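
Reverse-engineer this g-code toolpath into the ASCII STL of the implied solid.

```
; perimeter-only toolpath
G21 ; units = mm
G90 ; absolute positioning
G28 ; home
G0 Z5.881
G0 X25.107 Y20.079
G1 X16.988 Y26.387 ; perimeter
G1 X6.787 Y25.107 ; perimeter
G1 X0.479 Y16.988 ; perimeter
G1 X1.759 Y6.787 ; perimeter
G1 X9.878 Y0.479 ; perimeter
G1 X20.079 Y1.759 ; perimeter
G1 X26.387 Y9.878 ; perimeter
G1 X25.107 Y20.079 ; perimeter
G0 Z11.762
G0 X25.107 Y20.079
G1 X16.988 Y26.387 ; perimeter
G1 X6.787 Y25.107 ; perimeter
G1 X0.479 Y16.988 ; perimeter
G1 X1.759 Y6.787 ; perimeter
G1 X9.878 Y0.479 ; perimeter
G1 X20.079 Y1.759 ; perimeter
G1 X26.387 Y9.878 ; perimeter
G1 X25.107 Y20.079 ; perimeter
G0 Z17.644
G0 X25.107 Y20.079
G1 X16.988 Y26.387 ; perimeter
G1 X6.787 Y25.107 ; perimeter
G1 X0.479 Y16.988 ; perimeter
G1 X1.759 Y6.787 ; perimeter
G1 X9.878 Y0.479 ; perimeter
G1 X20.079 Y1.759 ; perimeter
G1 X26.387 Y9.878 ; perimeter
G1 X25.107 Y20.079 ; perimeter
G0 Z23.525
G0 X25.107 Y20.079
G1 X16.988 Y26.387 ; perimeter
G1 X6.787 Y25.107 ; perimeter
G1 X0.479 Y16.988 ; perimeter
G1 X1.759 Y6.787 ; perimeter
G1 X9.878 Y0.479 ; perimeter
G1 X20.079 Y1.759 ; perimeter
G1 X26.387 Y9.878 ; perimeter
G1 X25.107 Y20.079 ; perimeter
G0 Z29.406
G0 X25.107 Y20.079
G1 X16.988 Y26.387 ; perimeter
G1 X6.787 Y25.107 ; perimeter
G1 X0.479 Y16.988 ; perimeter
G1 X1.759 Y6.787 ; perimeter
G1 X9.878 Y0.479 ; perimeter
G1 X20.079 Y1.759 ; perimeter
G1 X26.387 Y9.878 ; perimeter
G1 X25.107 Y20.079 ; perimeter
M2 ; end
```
solid part
  facet normal 0.0000 0.0000 -1.0000
    outer loop
      vertex 6.787 25.107 0.000
      vertex 16.988 26.387 0.000
      vertex 25.107 20.079 0.000
    endloop
  endfacet
  facet normal 0.0000 0.0000 -1.0000
    outer loop
      vertex 0.479 16.988 0.000
      vertex 6.787 25.107 0.000
      vertex 25.107 20.079 0.000
    endloop
  endfacet
  facet normal 0.0000 0.0000 -1.0000
    outer loop
      vertex 1.759 6.787 0.000
      vertex 0.479 16.988 0.000
      vertex 25.107 20.079 0.000
    endloop
  endfacet
  facet normal 0.0000 0.0000 -1.0000
    outer loop
      vertex 9.878 0.479 0.000
      vertex 1.759 6.787 0.000
      vertex 25.107 20.079 0.000
    endloop
  endfacet
  facet normal 0.0000 0.0000 -1.0000
    outer loop
      vertex 20.079 1.759 0.000
      vertex 9.878 0.479 0.000
      vertex 25.107 20.079 0.000
    endloop
  endfacet
  facet normal 0.0000 0.0000 -1.0000
    outer loop
      vertex 26.387 9.878 0.000
      vertex 20.079 1.759 0.000
      vertex 25.107 20.079 0.000
    endloop
  endfacet
  facet normal 0.0000 0.0000 1.0000
    outer loop
      vertex 25.107 20.079 29.406
      vertex 16.988 26.387 29.406
      vertex 6.787 25.107 29.406
    endloop
  endfacet
  facet normal 0.0000 0.0000 1.0000
    outer loop
      vertex 25.107 20.079 29.406
      vertex 6.787 25.107 29.406
      vertex 0.479 16.988 29.406
    endloop
  endfacet
  facet normal 0.0000 0.0000 1.0000
    outer loop
      vertex 25.107 20.079 29.406
      vertex 0.479 16.988 29.406
      vertex 1.759 6.787 29.406
    endloop
  endfacet
  facet normal 0.0000 0.0000 1.0000
    outer loop
      vertex 25.107 20.079 29.406
      vertex 1.759 6.787 29.406
      vertex 9.878 0.479 29.406
    endloop
  endfacet
  facet normal 0.0000 0.0000 1.0000
    outer loop
      vertex 25.107 20.079 29.406
      vertex 9.878 0.479 29.406
      vertex 20.079 1.759 29.406
    endloop
  endfacet
  facet normal 0.0000 0.0000 1.0000
    outer loop
      vertex 25.107 20.079 29.406
      vertex 20.079 1.759 29.406
      vertex 26.387 9.878 29.406
    endloop
  endfacet
  facet normal 0.6135 0.7897 0.0000
    outer loop
      vertex 25.107 20.079 0.000
      vertex 16.988 26.387 0.000
      vertex 16.988 26.387 29.406
    endloop
  endfacet
  facet normal 0.6135 0.7897 0.0000
    outer loop
      vertex 25.107 20.079 0.000
      vertex 16.988 26.387 29.406
      vertex 25.107 20.079 29.406
    endloop
  endfacet
  facet normal -0.1245 0.9922 0.0000
    outer loop
      vertex 16.988 26.387 0.000
      vertex 6.787 25.107 0.000
      vertex 6.787 25.107 29.406
    endloop
  endfacet
  facet normal -0.1245 0.9922 0.0000
    outer loop
      vertex 16.988 26.387 0.000
      vertex 6.787 25.107 29.406
      vertex 16.988 26.387 29.406
    endloop
  endfacet
  facet normal -0.7897 0.6135 0.0000
    outer loop
      vertex 6.787 25.107 0.000
      vertex 0.479 16.988 0.000
      vertex 0.479 16.988 29.406
    endloop
  endfacet
  facet normal -0.7897 0.6135 0.0000
    outer loop
      vertex 6.787 25.107 0.000
      vertex 0.479 16.988 29.406
      vertex 6.787 25.107 29.406
    endloop
  endfacet
  facet normal -0.9922 -0.1245 0.0000
    outer loop
      vertex 0.479 16.988 0.000
      vertex 1.759 6.787 0.000
      vertex 1.759 6.787 29.406
    endloop
  endfacet
  facet normal -0.9922 -0.1245 0.0000
    outer loop
      vertex 0.479 16.988 0.000
      vertex 1.759 6.787 29.406
      vertex 0.479 16.988 29.406
    endloop
  endfacet
  facet normal -0.6135 -0.7897 0.0000
    outer loop
      vertex 1.759 6.787 0.000
      vertex 9.878 0.479 0.000
      vertex 9.878 0.479 29.406
    endloop
  endfacet
  facet normal -0.6135 -0.7897 0.0000
    outer loop
      vertex 1.759 6.787 0.000
      vertex 9.878 0.479 29.406
      vertex 1.759 6.787 29.406
    endloop
  endfacet
  facet normal 0.1245 -0.9922 0.0000
    outer loop
      vertex 9.878 0.479 0.000
      vertex 20.079 1.759 0.000
      vertex 20.079 1.759 29.406
    endloop
  endfacet
  facet normal 0.1245 -0.9922 0.0000
    outer loop
      vertex 9.878 0.479 0.000
      vertex 20.079 1.759 29.406
      vertex 9.878 0.479 29.406
    endloop
  endfacet
  facet normal 0.7897 -0.6135 0.0000
    outer loop
      vertex 20.079 1.759 0.000
      vertex 26.387 9.878 0.000
      vertex 26.387 9.878 29.406
    endloop
  endfacet
  facet normal 0.7897 -0.6135 0.0000
    outer loop
      vertex 20.079 1.759 0.000
      vertex 26.387 9.878 29.406
      vertex 20.079 1.759 29.406
    endloop
  endfacet
  facet normal 0.9922 0.1245 0.0000
    outer loop
      vertex 26.387 9.878 0.000
      vertex 25.107 20.079 0.000
      vertex 25.107 20.079 29.406
    endloop
  endfacet
  facet normal 0.9922 0.1245 0.0000
    outer loop
      vertex 26.387 9.878 0.000
      vertex 25.107 20.079 29.406
      vertex 26.387 9.878 29.406
    endloop
  endfacet
endsolid part

The G0 Z moves step by Δz≈5.881 mm. Every layer's G1 loop is the same polygon, so the solid is a straight extrusion of it from z=0 to z≈29.4. Closing with flat bottom and top caps and triangulating gives 28 facets — a regular 8-sided prism (a cylinder approximated with 8 flat sides), circumscribed radius ≈ 13.4 mm, height ≈ 29.4 mm.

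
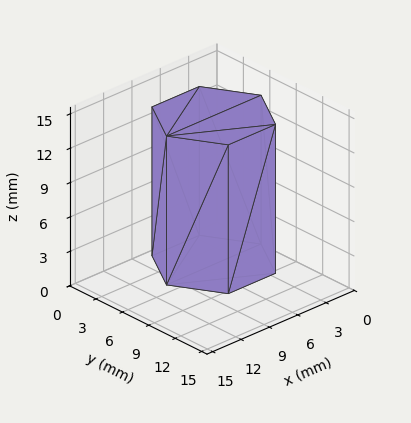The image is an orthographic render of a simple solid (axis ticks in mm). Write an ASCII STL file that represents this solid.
Reading the render: the shape is a regular 6-sided prism (a cylinder approximated with 6 flat sides), circumscribed radius ≈ 5 mm, height ≈ 13 mm (dimensions read to the nearest mm from the axis ticks). For the STL, each face is triangulated and given an outward normal.

solid part
  facet normal 0.0000 0.0000 -1.0000
    outer loop
      vertex 2.500 9.330 0.000
      vertex 7.500 9.330 0.000
      vertex 10.000 5.000 0.000
    endloop
  endfacet
  facet normal 0.0000 0.0000 -1.0000
    outer loop
      vertex 0.000 5.000 0.000
      vertex 2.500 9.330 0.000
      vertex 10.000 5.000 0.000
    endloop
  endfacet
  facet normal 0.0000 0.0000 -1.0000
    outer loop
      vertex 2.500 0.670 0.000
      vertex 0.000 5.000 0.000
      vertex 10.000 5.000 0.000
    endloop
  endfacet
  facet normal 0.0000 0.0000 -1.0000
    outer loop
      vertex 7.500 0.670 0.000
      vertex 2.500 0.670 0.000
      vertex 10.000 5.000 0.000
    endloop
  endfacet
  facet normal 0.0000 0.0000 1.0000
    outer loop
      vertex 10.000 5.000 13.000
      vertex 7.500 9.330 13.000
      vertex 2.500 9.330 13.000
    endloop
  endfacet
  facet normal 0.0000 0.0000 1.0000
    outer loop
      vertex 10.000 5.000 13.000
      vertex 2.500 9.330 13.000
      vertex 0.000 5.000 13.000
    endloop
  endfacet
  facet normal 0.0000 0.0000 1.0000
    outer loop
      vertex 10.000 5.000 13.000
      vertex 0.000 5.000 13.000
      vertex 2.500 0.670 13.000
    endloop
  endfacet
  facet normal 0.0000 0.0000 1.0000
    outer loop
      vertex 10.000 5.000 13.000
      vertex 2.500 0.670 13.000
      vertex 7.500 0.670 13.000
    endloop
  endfacet
  facet normal 0.8660 0.5000 0.0000
    outer loop
      vertex 10.000 5.000 0.000
      vertex 7.500 9.330 0.000
      vertex 7.500 9.330 13.000
    endloop
  endfacet
  facet normal 0.8660 0.5000 0.0000
    outer loop
      vertex 10.000 5.000 0.000
      vertex 7.500 9.330 13.000
      vertex 10.000 5.000 13.000
    endloop
  endfacet
  facet normal 0.0000 1.0000 0.0000
    outer loop
      vertex 7.500 9.330 0.000
      vertex 2.500 9.330 0.000
      vertex 2.500 9.330 13.000
    endloop
  endfacet
  facet normal 0.0000 1.0000 0.0000
    outer loop
      vertex 7.500 9.330 0.000
      vertex 2.500 9.330 13.000
      vertex 7.500 9.330 13.000
    endloop
  endfacet
  facet normal -0.8660 0.5000 0.0000
    outer loop
      vertex 2.500 9.330 0.000
      vertex 0.000 5.000 0.000
      vertex 0.000 5.000 13.000
    endloop
  endfacet
  facet normal -0.8660 0.5000 0.0000
    outer loop
      vertex 2.500 9.330 0.000
      vertex 0.000 5.000 13.000
      vertex 2.500 9.330 13.000
    endloop
  endfacet
  facet normal -0.8660 -0.5000 0.0000
    outer loop
      vertex 0.000 5.000 0.000
      vertex 2.500 0.670 0.000
      vertex 2.500 0.670 13.000
    endloop
  endfacet
  facet normal -0.8660 -0.5000 0.0000
    outer loop
      vertex 0.000 5.000 0.000
      vertex 2.500 0.670 13.000
      vertex 0.000 5.000 13.000
    endloop
  endfacet
  facet normal 0.0000 -1.0000 0.0000
    outer loop
      vertex 2.500 0.670 0.000
      vertex 7.500 0.670 0.000
      vertex 7.500 0.670 13.000
    endloop
  endfacet
  facet normal 0.0000 -1.0000 0.0000
    outer loop
      vertex 2.500 0.670 0.000
      vertex 7.500 0.670 13.000
      vertex 2.500 0.670 13.000
    endloop
  endfacet
  facet normal 0.8660 -0.5000 0.0000
    outer loop
      vertex 7.500 0.670 0.000
      vertex 10.000 5.000 0.000
      vertex 10.000 5.000 13.000
    endloop
  endfacet
  facet normal 0.8660 -0.5000 0.0000
    outer loop
      vertex 7.500 0.670 0.000
      vertex 10.000 5.000 13.000
      vertex 7.500 0.670 13.000
    endloop
  endfacet
endsolid part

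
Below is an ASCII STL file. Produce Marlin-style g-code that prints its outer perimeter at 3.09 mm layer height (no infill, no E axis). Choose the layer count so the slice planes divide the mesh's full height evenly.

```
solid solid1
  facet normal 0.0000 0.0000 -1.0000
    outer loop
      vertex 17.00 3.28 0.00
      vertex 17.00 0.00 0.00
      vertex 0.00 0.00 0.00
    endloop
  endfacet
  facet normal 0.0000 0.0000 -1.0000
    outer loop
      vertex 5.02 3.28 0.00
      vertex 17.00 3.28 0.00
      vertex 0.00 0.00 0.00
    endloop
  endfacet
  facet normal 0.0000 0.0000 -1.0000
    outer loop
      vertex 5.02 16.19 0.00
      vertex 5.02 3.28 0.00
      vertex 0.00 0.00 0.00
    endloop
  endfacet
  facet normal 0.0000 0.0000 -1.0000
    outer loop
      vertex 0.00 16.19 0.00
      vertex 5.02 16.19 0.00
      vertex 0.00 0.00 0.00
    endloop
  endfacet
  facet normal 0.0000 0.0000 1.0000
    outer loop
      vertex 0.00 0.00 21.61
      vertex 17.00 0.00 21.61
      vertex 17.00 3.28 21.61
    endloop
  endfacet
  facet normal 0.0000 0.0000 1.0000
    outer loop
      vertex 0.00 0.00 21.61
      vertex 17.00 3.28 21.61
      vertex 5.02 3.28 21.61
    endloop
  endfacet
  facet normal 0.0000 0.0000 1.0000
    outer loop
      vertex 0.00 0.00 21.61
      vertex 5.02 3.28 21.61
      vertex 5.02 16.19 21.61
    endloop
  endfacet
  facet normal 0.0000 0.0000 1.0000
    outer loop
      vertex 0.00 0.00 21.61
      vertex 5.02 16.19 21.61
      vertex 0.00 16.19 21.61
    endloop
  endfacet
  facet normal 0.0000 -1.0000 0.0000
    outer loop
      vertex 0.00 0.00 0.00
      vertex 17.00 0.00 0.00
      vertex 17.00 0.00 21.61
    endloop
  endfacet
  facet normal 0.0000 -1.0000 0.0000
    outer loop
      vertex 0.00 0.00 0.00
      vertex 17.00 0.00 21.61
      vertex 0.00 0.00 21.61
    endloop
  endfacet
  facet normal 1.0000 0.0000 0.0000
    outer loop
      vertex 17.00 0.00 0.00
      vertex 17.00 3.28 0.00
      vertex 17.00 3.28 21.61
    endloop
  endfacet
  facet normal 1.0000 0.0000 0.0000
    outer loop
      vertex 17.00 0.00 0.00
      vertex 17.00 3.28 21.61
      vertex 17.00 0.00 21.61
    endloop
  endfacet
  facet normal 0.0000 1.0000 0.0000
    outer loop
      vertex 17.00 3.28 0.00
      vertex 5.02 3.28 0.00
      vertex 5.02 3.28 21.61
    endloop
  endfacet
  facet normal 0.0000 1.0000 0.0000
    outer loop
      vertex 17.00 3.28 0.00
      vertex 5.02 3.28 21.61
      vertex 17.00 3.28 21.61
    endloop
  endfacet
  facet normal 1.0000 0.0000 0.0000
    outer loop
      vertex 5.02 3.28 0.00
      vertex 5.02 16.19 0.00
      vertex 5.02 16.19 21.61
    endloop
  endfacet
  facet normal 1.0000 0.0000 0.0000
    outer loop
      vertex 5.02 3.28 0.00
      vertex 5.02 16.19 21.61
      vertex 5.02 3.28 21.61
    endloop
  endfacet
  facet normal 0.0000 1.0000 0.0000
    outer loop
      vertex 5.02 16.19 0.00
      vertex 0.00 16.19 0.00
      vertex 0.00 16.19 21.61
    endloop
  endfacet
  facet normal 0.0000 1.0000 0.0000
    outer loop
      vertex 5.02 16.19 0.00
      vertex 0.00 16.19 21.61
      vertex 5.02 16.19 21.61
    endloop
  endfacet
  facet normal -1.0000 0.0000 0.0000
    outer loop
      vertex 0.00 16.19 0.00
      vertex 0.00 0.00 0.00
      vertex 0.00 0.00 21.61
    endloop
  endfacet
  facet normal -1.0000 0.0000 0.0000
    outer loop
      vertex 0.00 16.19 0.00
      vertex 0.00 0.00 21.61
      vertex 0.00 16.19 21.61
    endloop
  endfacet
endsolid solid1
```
; perimeter-only toolpath
G21 ; units = mm
G90 ; absolute positioning
G28 ; home
; layer 1
G0 Z3.09
G0 X0.00 Y0.00
G1 X17.00 Y0.00
G1 X17.00 Y3.28
G1 X5.02 Y3.28
G1 X5.02 Y16.19
G1 X0.00 Y16.19
G1 X0.00 Y0.00
; layer 2
G0 Z6.17
G0 X0.00 Y0.00
G1 X17.00 Y0.00
G1 X17.00 Y3.28
G1 X5.02 Y3.28
G1 X5.02 Y16.19
G1 X0.00 Y16.19
G1 X0.00 Y0.00
; layer 3
G0 Z9.26
G0 X0.00 Y0.00
G1 X17.00 Y0.00
G1 X17.00 Y3.28
G1 X5.02 Y3.28
G1 X5.02 Y16.19
G1 X0.00 Y16.19
G1 X0.00 Y0.00
; layer 4
G0 Z12.35
G0 X0.00 Y0.00
G1 X17.00 Y0.00
G1 X17.00 Y3.28
G1 X5.02 Y3.28
G1 X5.02 Y16.19
G1 X0.00 Y16.19
G1 X0.00 Y0.00
; layer 5
G0 Z15.44
G0 X0.00 Y0.00
G1 X17.00 Y0.00
G1 X17.00 Y3.28
G1 X5.02 Y3.28
G1 X5.02 Y16.19
G1 X0.00 Y16.19
G1 X0.00 Y0.00
; layer 6
G0 Z18.52
G0 X0.00 Y0.00
G1 X17.00 Y0.00
G1 X17.00 Y3.28
G1 X5.02 Y3.28
G1 X5.02 Y16.19
G1 X0.00 Y16.19
G1 X0.00 Y0.00
; layer 7
G0 Z21.61
G0 X0.00 Y0.00
G1 X17.00 Y0.00
G1 X17.00 Y3.28
G1 X5.02 Y3.28
G1 X5.02 Y16.19
G1 X0.00 Y16.19
G1 X0.00 Y0.00
M2 ; end

The solid is an L-shaped prism: outer 17 × 16.2 mm, arm thicknesses ≈ 3.28 mm (horizontal) and 5.02 mm (vertical), extruded 21.6 mm in z. Slicing at Δz = 3.09 mm — 7 equal slices spanning the solid's height, so layer i sits at z = i·h/7 — gives 7 non-empty perimeters. Each is a 6-segment closed polygon; G0 lifts to the layer z and rapids to the start vertex, then G1 traces the edges.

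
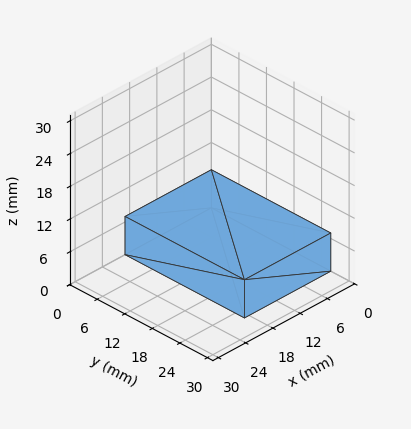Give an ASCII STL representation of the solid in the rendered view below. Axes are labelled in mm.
Reading the render: the shape is a rectangular box, roughly 19 × 26 mm footprint and 7 mm tall (dimensions read to the nearest mm from the axis ticks). For the STL, each face is triangulated and given an outward normal.

solid part
  facet normal 0.0000 0.0000 -1.0000
    outer loop
      vertex 19.00 26.00 0.00
      vertex 19.00 0.00 0.00
      vertex 0.00 0.00 0.00
    endloop
  endfacet
  facet normal 0.0000 0.0000 -1.0000
    outer loop
      vertex 0.00 26.00 0.00
      vertex 19.00 26.00 0.00
      vertex 0.00 0.00 0.00
    endloop
  endfacet
  facet normal 0.0000 0.0000 1.0000
    outer loop
      vertex 0.00 0.00 7.00
      vertex 19.00 0.00 7.00
      vertex 19.00 26.00 7.00
    endloop
  endfacet
  facet normal 0.0000 0.0000 1.0000
    outer loop
      vertex 0.00 0.00 7.00
      vertex 19.00 26.00 7.00
      vertex 0.00 26.00 7.00
    endloop
  endfacet
  facet normal 0.0000 -1.0000 0.0000
    outer loop
      vertex 0.00 0.00 0.00
      vertex 19.00 0.00 0.00
      vertex 19.00 0.00 7.00
    endloop
  endfacet
  facet normal 0.0000 -1.0000 0.0000
    outer loop
      vertex 0.00 0.00 0.00
      vertex 19.00 0.00 7.00
      vertex 0.00 0.00 7.00
    endloop
  endfacet
  facet normal 0.0000 1.0000 0.0000
    outer loop
      vertex 19.00 26.00 7.00
      vertex 19.00 26.00 0.00
      vertex 0.00 26.00 0.00
    endloop
  endfacet
  facet normal 0.0000 1.0000 0.0000
    outer loop
      vertex 0.00 26.00 7.00
      vertex 19.00 26.00 7.00
      vertex 0.00 26.00 0.00
    endloop
  endfacet
  facet normal -1.0000 0.0000 0.0000
    outer loop
      vertex 0.00 26.00 7.00
      vertex 0.00 26.00 0.00
      vertex 0.00 0.00 0.00
    endloop
  endfacet
  facet normal -1.0000 0.0000 0.0000
    outer loop
      vertex 0.00 0.00 7.00
      vertex 0.00 26.00 7.00
      vertex 0.00 0.00 0.00
    endloop
  endfacet
  facet normal 1.0000 0.0000 0.0000
    outer loop
      vertex 19.00 0.00 0.00
      vertex 19.00 26.00 0.00
      vertex 19.00 26.00 7.00
    endloop
  endfacet
  facet normal 1.0000 0.0000 0.0000
    outer loop
      vertex 19.00 0.00 0.00
      vertex 19.00 26.00 7.00
      vertex 19.00 0.00 7.00
    endloop
  endfacet
endsolid part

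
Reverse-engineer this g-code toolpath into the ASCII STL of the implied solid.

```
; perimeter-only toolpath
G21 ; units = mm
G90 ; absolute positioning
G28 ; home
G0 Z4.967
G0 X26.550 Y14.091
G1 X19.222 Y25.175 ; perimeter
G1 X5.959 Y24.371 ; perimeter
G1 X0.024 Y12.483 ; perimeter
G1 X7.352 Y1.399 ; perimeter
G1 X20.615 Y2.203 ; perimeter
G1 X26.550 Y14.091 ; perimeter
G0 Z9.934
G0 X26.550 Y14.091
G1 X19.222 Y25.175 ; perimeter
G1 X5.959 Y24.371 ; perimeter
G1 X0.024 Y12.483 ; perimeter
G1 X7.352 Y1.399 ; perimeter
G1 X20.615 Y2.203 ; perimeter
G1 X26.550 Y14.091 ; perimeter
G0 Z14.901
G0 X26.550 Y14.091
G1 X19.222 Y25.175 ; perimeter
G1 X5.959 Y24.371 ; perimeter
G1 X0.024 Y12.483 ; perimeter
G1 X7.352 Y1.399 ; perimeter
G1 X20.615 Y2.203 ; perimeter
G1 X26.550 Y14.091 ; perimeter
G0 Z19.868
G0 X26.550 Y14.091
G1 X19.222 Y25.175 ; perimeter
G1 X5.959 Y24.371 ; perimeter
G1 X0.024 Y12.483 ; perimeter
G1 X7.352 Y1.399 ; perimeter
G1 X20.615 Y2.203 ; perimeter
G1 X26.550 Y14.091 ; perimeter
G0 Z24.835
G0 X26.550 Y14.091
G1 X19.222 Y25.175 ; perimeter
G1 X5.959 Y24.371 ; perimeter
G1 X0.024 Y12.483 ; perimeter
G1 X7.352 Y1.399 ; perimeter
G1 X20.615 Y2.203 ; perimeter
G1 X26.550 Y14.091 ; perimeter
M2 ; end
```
solid part
  facet normal 0.0000 0.0000 -1.0000
    outer loop
      vertex 5.959 24.371 0.000
      vertex 19.222 25.175 0.000
      vertex 26.550 14.091 0.000
    endloop
  endfacet
  facet normal 0.0000 0.0000 -1.0000
    outer loop
      vertex 0.024 12.483 0.000
      vertex 5.959 24.371 0.000
      vertex 26.550 14.091 0.000
    endloop
  endfacet
  facet normal 0.0000 0.0000 -1.0000
    outer loop
      vertex 7.352 1.399 0.000
      vertex 0.024 12.483 0.000
      vertex 26.550 14.091 0.000
    endloop
  endfacet
  facet normal 0.0000 0.0000 -1.0000
    outer loop
      vertex 20.615 2.203 0.000
      vertex 7.352 1.399 0.000
      vertex 26.550 14.091 0.000
    endloop
  endfacet
  facet normal 0.0000 0.0000 1.0000
    outer loop
      vertex 26.550 14.091 24.835
      vertex 19.222 25.175 24.835
      vertex 5.959 24.371 24.835
    endloop
  endfacet
  facet normal 0.0000 0.0000 1.0000
    outer loop
      vertex 26.550 14.091 24.835
      vertex 5.959 24.371 24.835
      vertex 0.024 12.483 24.835
    endloop
  endfacet
  facet normal 0.0000 0.0000 1.0000
    outer loop
      vertex 26.550 14.091 24.835
      vertex 0.024 12.483 24.835
      vertex 7.352 1.399 24.835
    endloop
  endfacet
  facet normal 0.0000 0.0000 1.0000
    outer loop
      vertex 26.550 14.091 24.835
      vertex 7.352 1.399 24.835
      vertex 20.615 2.203 24.835
    endloop
  endfacet
  facet normal 0.8342 0.5515 0.0000
    outer loop
      vertex 26.550 14.091 0.000
      vertex 19.222 25.175 0.000
      vertex 19.222 25.175 24.835
    endloop
  endfacet
  facet normal 0.8342 0.5515 0.0000
    outer loop
      vertex 26.550 14.091 0.000
      vertex 19.222 25.175 24.835
      vertex 26.550 14.091 24.835
    endloop
  endfacet
  facet normal -0.0605 0.9982 0.0000
    outer loop
      vertex 19.222 25.175 0.000
      vertex 5.959 24.371 0.000
      vertex 5.959 24.371 24.835
    endloop
  endfacet
  facet normal -0.0605 0.9982 0.0000
    outer loop
      vertex 19.222 25.175 0.000
      vertex 5.959 24.371 24.835
      vertex 19.222 25.175 24.835
    endloop
  endfacet
  facet normal -0.8947 0.4467 0.0000
    outer loop
      vertex 5.959 24.371 0.000
      vertex 0.024 12.483 0.000
      vertex 0.024 12.483 24.835
    endloop
  endfacet
  facet normal -0.8947 0.4467 0.0000
    outer loop
      vertex 5.959 24.371 0.000
      vertex 0.024 12.483 24.835
      vertex 5.959 24.371 24.835
    endloop
  endfacet
  facet normal -0.8342 -0.5515 0.0000
    outer loop
      vertex 0.024 12.483 0.000
      vertex 7.352 1.399 0.000
      vertex 7.352 1.399 24.835
    endloop
  endfacet
  facet normal -0.8342 -0.5515 0.0000
    outer loop
      vertex 0.024 12.483 0.000
      vertex 7.352 1.399 24.835
      vertex 0.024 12.483 24.835
    endloop
  endfacet
  facet normal 0.0605 -0.9982 0.0000
    outer loop
      vertex 7.352 1.399 0.000
      vertex 20.615 2.203 0.000
      vertex 20.615 2.203 24.835
    endloop
  endfacet
  facet normal 0.0605 -0.9982 0.0000
    outer loop
      vertex 7.352 1.399 0.000
      vertex 20.615 2.203 24.835
      vertex 7.352 1.399 24.835
    endloop
  endfacet
  facet normal 0.8947 -0.4467 0.0000
    outer loop
      vertex 20.615 2.203 0.000
      vertex 26.550 14.091 0.000
      vertex 26.550 14.091 24.835
    endloop
  endfacet
  facet normal 0.8947 -0.4467 0.0000
    outer loop
      vertex 20.615 2.203 0.000
      vertex 26.550 14.091 24.835
      vertex 20.615 2.203 24.835
    endloop
  endfacet
endsolid part

The G0 Z moves step by Δz≈4.967 mm. Every layer's G1 loop is the same polygon, so the solid is a straight extrusion of it from z=0 to z≈24.8. Closing with flat bottom and top caps and triangulating gives 20 facets — a regular 6-sided prism (a cylinder approximated with 6 flat sides), circumscribed radius ≈ 13.3 mm, height ≈ 24.8 mm.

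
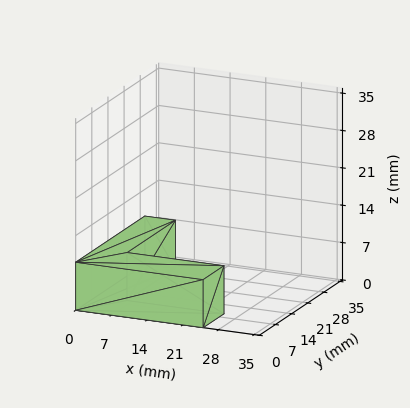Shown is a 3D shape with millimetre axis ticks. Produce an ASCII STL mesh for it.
Reading the render: the shape is an L-shaped prism: outer 25 × 30 mm, arm thicknesses ≈ 9 mm (horizontal) and 6 mm (vertical), extruded 9 mm in z (dimensions read to the nearest mm from the axis ticks). For the STL, each face is triangulated and given an outward normal.

solid part
  facet normal 0.0000 0.0000 -1.0000
    outer loop
      vertex 25.000 9.000 0.000
      vertex 25.000 0.000 0.000
      vertex 0.000 0.000 0.000
    endloop
  endfacet
  facet normal 0.0000 0.0000 -1.0000
    outer loop
      vertex 6.000 9.000 0.000
      vertex 25.000 9.000 0.000
      vertex 0.000 0.000 0.000
    endloop
  endfacet
  facet normal 0.0000 0.0000 -1.0000
    outer loop
      vertex 6.000 30.000 0.000
      vertex 6.000 9.000 0.000
      vertex 0.000 0.000 0.000
    endloop
  endfacet
  facet normal 0.0000 0.0000 -1.0000
    outer loop
      vertex 0.000 30.000 0.000
      vertex 6.000 30.000 0.000
      vertex 0.000 0.000 0.000
    endloop
  endfacet
  facet normal 0.0000 0.0000 1.0000
    outer loop
      vertex 0.000 0.000 9.000
      vertex 25.000 0.000 9.000
      vertex 25.000 9.000 9.000
    endloop
  endfacet
  facet normal 0.0000 0.0000 1.0000
    outer loop
      vertex 0.000 0.000 9.000
      vertex 25.000 9.000 9.000
      vertex 6.000 9.000 9.000
    endloop
  endfacet
  facet normal 0.0000 0.0000 1.0000
    outer loop
      vertex 0.000 0.000 9.000
      vertex 6.000 9.000 9.000
      vertex 6.000 30.000 9.000
    endloop
  endfacet
  facet normal 0.0000 0.0000 1.0000
    outer loop
      vertex 0.000 0.000 9.000
      vertex 6.000 30.000 9.000
      vertex 0.000 30.000 9.000
    endloop
  endfacet
  facet normal 0.0000 -1.0000 0.0000
    outer loop
      vertex 0.000 0.000 0.000
      vertex 25.000 0.000 0.000
      vertex 25.000 0.000 9.000
    endloop
  endfacet
  facet normal 0.0000 -1.0000 0.0000
    outer loop
      vertex 0.000 0.000 0.000
      vertex 25.000 0.000 9.000
      vertex 0.000 0.000 9.000
    endloop
  endfacet
  facet normal 1.0000 0.0000 0.0000
    outer loop
      vertex 25.000 0.000 0.000
      vertex 25.000 9.000 0.000
      vertex 25.000 9.000 9.000
    endloop
  endfacet
  facet normal 1.0000 0.0000 0.0000
    outer loop
      vertex 25.000 0.000 0.000
      vertex 25.000 9.000 9.000
      vertex 25.000 0.000 9.000
    endloop
  endfacet
  facet normal 0.0000 1.0000 0.0000
    outer loop
      vertex 25.000 9.000 0.000
      vertex 6.000 9.000 0.000
      vertex 6.000 9.000 9.000
    endloop
  endfacet
  facet normal 0.0000 1.0000 0.0000
    outer loop
      vertex 25.000 9.000 0.000
      vertex 6.000 9.000 9.000
      vertex 25.000 9.000 9.000
    endloop
  endfacet
  facet normal 1.0000 0.0000 0.0000
    outer loop
      vertex 6.000 9.000 0.000
      vertex 6.000 30.000 0.000
      vertex 6.000 30.000 9.000
    endloop
  endfacet
  facet normal 1.0000 0.0000 0.0000
    outer loop
      vertex 6.000 9.000 0.000
      vertex 6.000 30.000 9.000
      vertex 6.000 9.000 9.000
    endloop
  endfacet
  facet normal 0.0000 1.0000 0.0000
    outer loop
      vertex 6.000 30.000 0.000
      vertex 0.000 30.000 0.000
      vertex 0.000 30.000 9.000
    endloop
  endfacet
  facet normal 0.0000 1.0000 0.0000
    outer loop
      vertex 6.000 30.000 0.000
      vertex 0.000 30.000 9.000
      vertex 6.000 30.000 9.000
    endloop
  endfacet
  facet normal -1.0000 0.0000 0.0000
    outer loop
      vertex 0.000 30.000 0.000
      vertex 0.000 0.000 0.000
      vertex 0.000 0.000 9.000
    endloop
  endfacet
  facet normal -1.0000 0.0000 0.0000
    outer loop
      vertex 0.000 30.000 0.000
      vertex 0.000 0.000 9.000
      vertex 0.000 30.000 9.000
    endloop
  endfacet
endsolid part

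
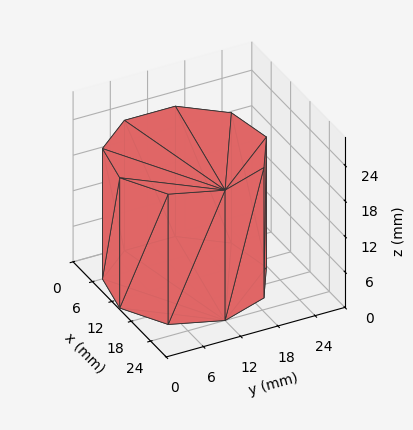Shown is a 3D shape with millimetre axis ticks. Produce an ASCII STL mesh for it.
Reading the render: the shape is a regular 9-sided prism (a cylinder approximated with 9 flat sides), circumscribed radius ≈ 12 mm, height ≈ 22 mm (dimensions read to the nearest mm from the axis ticks). For the STL, each face is triangulated and given an outward normal.

solid part
  facet normal 0.0000 0.0000 -1.0000
    outer loop
      vertex 14.084 23.818 0.000
      vertex 21.193 19.713 0.000
      vertex 24.000 12.000 0.000
    endloop
  endfacet
  facet normal 0.0000 0.0000 -1.0000
    outer loop
      vertex 6.000 22.392 0.000
      vertex 14.084 23.818 0.000
      vertex 24.000 12.000 0.000
    endloop
  endfacet
  facet normal 0.0000 0.0000 -1.0000
    outer loop
      vertex 0.724 16.104 0.000
      vertex 6.000 22.392 0.000
      vertex 24.000 12.000 0.000
    endloop
  endfacet
  facet normal 0.0000 0.0000 -1.0000
    outer loop
      vertex 0.724 7.896 0.000
      vertex 0.724 16.104 0.000
      vertex 24.000 12.000 0.000
    endloop
  endfacet
  facet normal 0.0000 0.0000 -1.0000
    outer loop
      vertex 6.000 1.608 0.000
      vertex 0.724 7.896 0.000
      vertex 24.000 12.000 0.000
    endloop
  endfacet
  facet normal 0.0000 0.0000 -1.0000
    outer loop
      vertex 14.084 0.182 0.000
      vertex 6.000 1.608 0.000
      vertex 24.000 12.000 0.000
    endloop
  endfacet
  facet normal 0.0000 0.0000 -1.0000
    outer loop
      vertex 21.193 4.287 0.000
      vertex 14.084 0.182 0.000
      vertex 24.000 12.000 0.000
    endloop
  endfacet
  facet normal 0.0000 0.0000 1.0000
    outer loop
      vertex 24.000 12.000 22.000
      vertex 21.193 19.713 22.000
      vertex 14.084 23.818 22.000
    endloop
  endfacet
  facet normal 0.0000 0.0000 1.0000
    outer loop
      vertex 24.000 12.000 22.000
      vertex 14.084 23.818 22.000
      vertex 6.000 22.392 22.000
    endloop
  endfacet
  facet normal 0.0000 0.0000 1.0000
    outer loop
      vertex 24.000 12.000 22.000
      vertex 6.000 22.392 22.000
      vertex 0.724 16.104 22.000
    endloop
  endfacet
  facet normal 0.0000 0.0000 1.0000
    outer loop
      vertex 24.000 12.000 22.000
      vertex 0.724 16.104 22.000
      vertex 0.724 7.896 22.000
    endloop
  endfacet
  facet normal 0.0000 0.0000 1.0000
    outer loop
      vertex 24.000 12.000 22.000
      vertex 0.724 7.896 22.000
      vertex 6.000 1.608 22.000
    endloop
  endfacet
  facet normal 0.0000 0.0000 1.0000
    outer loop
      vertex 24.000 12.000 22.000
      vertex 6.000 1.608 22.000
      vertex 14.084 0.182 22.000
    endloop
  endfacet
  facet normal 0.0000 0.0000 1.0000
    outer loop
      vertex 24.000 12.000 22.000
      vertex 14.084 0.182 22.000
      vertex 21.193 4.287 22.000
    endloop
  endfacet
  facet normal 0.9397 0.3420 0.0000
    outer loop
      vertex 24.000 12.000 0.000
      vertex 21.193 19.713 0.000
      vertex 21.193 19.713 22.000
    endloop
  endfacet
  facet normal 0.9397 0.3420 0.0000
    outer loop
      vertex 24.000 12.000 0.000
      vertex 21.193 19.713 22.000
      vertex 24.000 12.000 22.000
    endloop
  endfacet
  facet normal 0.5001 0.8660 0.0000
    outer loop
      vertex 21.193 19.713 0.000
      vertex 14.084 23.818 0.000
      vertex 14.084 23.818 22.000
    endloop
  endfacet
  facet normal 0.5001 0.8660 0.0000
    outer loop
      vertex 21.193 19.713 0.000
      vertex 14.084 23.818 22.000
      vertex 21.193 19.713 22.000
    endloop
  endfacet
  facet normal -0.1737 0.9848 0.0000
    outer loop
      vertex 14.084 23.818 0.000
      vertex 6.000 22.392 0.000
      vertex 6.000 22.392 22.000
    endloop
  endfacet
  facet normal -0.1737 0.9848 0.0000
    outer loop
      vertex 14.084 23.818 0.000
      vertex 6.000 22.392 22.000
      vertex 14.084 23.818 22.000
    endloop
  endfacet
  facet normal -0.7661 0.6428 0.0000
    outer loop
      vertex 6.000 22.392 0.000
      vertex 0.724 16.104 0.000
      vertex 0.724 16.104 22.000
    endloop
  endfacet
  facet normal -0.7661 0.6428 0.0000
    outer loop
      vertex 6.000 22.392 0.000
      vertex 0.724 16.104 22.000
      vertex 6.000 22.392 22.000
    endloop
  endfacet
  facet normal -1.0000 0.0000 0.0000
    outer loop
      vertex 0.724 16.104 0.000
      vertex 0.724 7.896 0.000
      vertex 0.724 7.896 22.000
    endloop
  endfacet
  facet normal -1.0000 0.0000 0.0000
    outer loop
      vertex 0.724 16.104 0.000
      vertex 0.724 7.896 22.000
      vertex 0.724 16.104 22.000
    endloop
  endfacet
  facet normal -0.7661 -0.6428 0.0000
    outer loop
      vertex 0.724 7.896 0.000
      vertex 6.000 1.608 0.000
      vertex 6.000 1.608 22.000
    endloop
  endfacet
  facet normal -0.7661 -0.6428 0.0000
    outer loop
      vertex 0.724 7.896 0.000
      vertex 6.000 1.608 22.000
      vertex 0.724 7.896 22.000
    endloop
  endfacet
  facet normal -0.1737 -0.9848 0.0000
    outer loop
      vertex 6.000 1.608 0.000
      vertex 14.084 0.182 0.000
      vertex 14.084 0.182 22.000
    endloop
  endfacet
  facet normal -0.1737 -0.9848 0.0000
    outer loop
      vertex 6.000 1.608 0.000
      vertex 14.084 0.182 22.000
      vertex 6.000 1.608 22.000
    endloop
  endfacet
  facet normal 0.5001 -0.8660 0.0000
    outer loop
      vertex 14.084 0.182 0.000
      vertex 21.193 4.287 0.000
      vertex 21.193 4.287 22.000
    endloop
  endfacet
  facet normal 0.5001 -0.8660 0.0000
    outer loop
      vertex 14.084 0.182 0.000
      vertex 21.193 4.287 22.000
      vertex 14.084 0.182 22.000
    endloop
  endfacet
  facet normal 0.9397 -0.3420 0.0000
    outer loop
      vertex 21.193 4.287 0.000
      vertex 24.000 12.000 0.000
      vertex 24.000 12.000 22.000
    endloop
  endfacet
  facet normal 0.9397 -0.3420 0.0000
    outer loop
      vertex 21.193 4.287 0.000
      vertex 24.000 12.000 22.000
      vertex 21.193 4.287 22.000
    endloop
  endfacet
endsolid part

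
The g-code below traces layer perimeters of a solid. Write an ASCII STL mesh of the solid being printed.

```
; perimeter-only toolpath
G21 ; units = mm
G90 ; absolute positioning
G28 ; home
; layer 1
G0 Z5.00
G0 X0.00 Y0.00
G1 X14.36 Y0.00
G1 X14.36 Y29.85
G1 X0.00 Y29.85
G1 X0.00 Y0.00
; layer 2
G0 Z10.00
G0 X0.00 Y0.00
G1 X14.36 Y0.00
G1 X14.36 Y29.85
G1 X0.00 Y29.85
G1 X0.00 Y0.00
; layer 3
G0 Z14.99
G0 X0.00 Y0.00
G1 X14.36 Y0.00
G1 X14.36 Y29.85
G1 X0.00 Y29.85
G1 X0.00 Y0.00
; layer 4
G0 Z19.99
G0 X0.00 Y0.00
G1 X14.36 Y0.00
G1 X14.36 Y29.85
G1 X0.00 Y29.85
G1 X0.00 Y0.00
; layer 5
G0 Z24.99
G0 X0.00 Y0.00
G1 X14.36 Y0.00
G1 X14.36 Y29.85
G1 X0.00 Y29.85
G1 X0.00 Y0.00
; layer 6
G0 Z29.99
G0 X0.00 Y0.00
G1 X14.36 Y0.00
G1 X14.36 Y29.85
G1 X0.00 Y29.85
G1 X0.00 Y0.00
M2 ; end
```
solid part
  facet normal 0.0000 0.0000 -1.0000
    outer loop
      vertex 14.36 29.85 0.00
      vertex 14.36 0.00 0.00
      vertex 0.00 0.00 0.00
    endloop
  endfacet
  facet normal 0.0000 0.0000 -1.0000
    outer loop
      vertex 0.00 29.85 0.00
      vertex 14.36 29.85 0.00
      vertex 0.00 0.00 0.00
    endloop
  endfacet
  facet normal 0.0000 0.0000 1.0000
    outer loop
      vertex 0.00 0.00 29.99
      vertex 14.36 0.00 29.99
      vertex 14.36 29.85 29.99
    endloop
  endfacet
  facet normal 0.0000 0.0000 1.0000
    outer loop
      vertex 0.00 0.00 29.99
      vertex 14.36 29.85 29.99
      vertex 0.00 29.85 29.99
    endloop
  endfacet
  facet normal 0.0000 -1.0000 0.0000
    outer loop
      vertex 0.00 0.00 0.00
      vertex 14.36 0.00 0.00
      vertex 14.36 0.00 29.99
    endloop
  endfacet
  facet normal 0.0000 -1.0000 0.0000
    outer loop
      vertex 0.00 0.00 0.00
      vertex 14.36 0.00 29.99
      vertex 0.00 0.00 29.99
    endloop
  endfacet
  facet normal 0.0000 1.0000 0.0000
    outer loop
      vertex 14.36 29.85 29.99
      vertex 14.36 29.85 0.00
      vertex 0.00 29.85 0.00
    endloop
  endfacet
  facet normal 0.0000 1.0000 0.0000
    outer loop
      vertex 0.00 29.85 29.99
      vertex 14.36 29.85 29.99
      vertex 0.00 29.85 0.00
    endloop
  endfacet
  facet normal -1.0000 0.0000 0.0000
    outer loop
      vertex 0.00 29.85 29.99
      vertex 0.00 29.85 0.00
      vertex 0.00 0.00 0.00
    endloop
  endfacet
  facet normal -1.0000 0.0000 0.0000
    outer loop
      vertex 0.00 0.00 29.99
      vertex 0.00 29.85 29.99
      vertex 0.00 0.00 0.00
    endloop
  endfacet
  facet normal 1.0000 0.0000 0.0000
    outer loop
      vertex 14.36 0.00 0.00
      vertex 14.36 29.85 0.00
      vertex 14.36 29.85 29.99
    endloop
  endfacet
  facet normal 1.0000 0.0000 0.0000
    outer loop
      vertex 14.36 0.00 0.00
      vertex 14.36 29.85 29.99
      vertex 14.36 0.00 29.99
    endloop
  endfacet
endsolid part

The G0 Z moves step by Δz≈5.00 mm. Every layer's G1 loop is the same polygon, so the solid is a straight extrusion of it from z=0 to z≈30. Closing with flat bottom and top caps and triangulating gives 12 facets — a rectangular box, roughly 14.4 × 29.9 mm footprint and 30 mm tall.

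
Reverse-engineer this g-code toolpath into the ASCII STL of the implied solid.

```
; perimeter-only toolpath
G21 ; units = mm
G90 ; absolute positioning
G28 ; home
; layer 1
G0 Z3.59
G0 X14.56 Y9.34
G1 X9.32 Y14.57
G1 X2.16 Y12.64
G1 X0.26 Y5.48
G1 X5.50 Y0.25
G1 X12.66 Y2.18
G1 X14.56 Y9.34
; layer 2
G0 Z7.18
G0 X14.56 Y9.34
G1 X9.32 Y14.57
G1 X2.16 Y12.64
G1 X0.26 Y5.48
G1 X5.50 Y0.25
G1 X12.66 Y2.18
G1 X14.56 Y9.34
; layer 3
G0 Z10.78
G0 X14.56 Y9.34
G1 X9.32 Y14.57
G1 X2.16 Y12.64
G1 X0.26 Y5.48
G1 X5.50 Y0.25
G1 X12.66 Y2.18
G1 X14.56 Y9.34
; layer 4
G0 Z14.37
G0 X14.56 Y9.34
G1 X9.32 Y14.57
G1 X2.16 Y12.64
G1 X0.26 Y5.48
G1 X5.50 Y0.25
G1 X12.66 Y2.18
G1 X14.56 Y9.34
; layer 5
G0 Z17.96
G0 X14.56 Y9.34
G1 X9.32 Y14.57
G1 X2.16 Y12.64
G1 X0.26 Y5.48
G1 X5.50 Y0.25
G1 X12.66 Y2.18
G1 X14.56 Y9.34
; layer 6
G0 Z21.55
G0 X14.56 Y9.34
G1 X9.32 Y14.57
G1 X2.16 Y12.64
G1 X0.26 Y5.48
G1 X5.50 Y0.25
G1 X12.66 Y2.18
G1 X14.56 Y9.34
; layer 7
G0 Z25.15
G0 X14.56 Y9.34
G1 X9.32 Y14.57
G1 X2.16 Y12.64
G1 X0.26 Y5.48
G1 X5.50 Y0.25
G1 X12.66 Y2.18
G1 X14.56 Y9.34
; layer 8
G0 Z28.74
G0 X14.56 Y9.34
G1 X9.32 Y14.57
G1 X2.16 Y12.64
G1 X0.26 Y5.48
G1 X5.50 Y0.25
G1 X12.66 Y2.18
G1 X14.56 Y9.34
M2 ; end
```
solid part
  facet normal 0.0000 0.0000 -1.0000
    outer loop
      vertex 2.16 12.64 0.00
      vertex 9.32 14.57 0.00
      vertex 14.56 9.34 0.00
    endloop
  endfacet
  facet normal 0.0000 0.0000 -1.0000
    outer loop
      vertex 0.26 5.48 0.00
      vertex 2.16 12.64 0.00
      vertex 14.56 9.34 0.00
    endloop
  endfacet
  facet normal 0.0000 0.0000 -1.0000
    outer loop
      vertex 5.50 0.25 0.00
      vertex 0.26 5.48 0.00
      vertex 14.56 9.34 0.00
    endloop
  endfacet
  facet normal 0.0000 0.0000 -1.0000
    outer loop
      vertex 12.66 2.18 0.00
      vertex 5.50 0.25 0.00
      vertex 14.56 9.34 0.00
    endloop
  endfacet
  facet normal 0.0000 0.0000 1.0000
    outer loop
      vertex 14.56 9.34 28.74
      vertex 9.32 14.57 28.74
      vertex 2.16 12.64 28.74
    endloop
  endfacet
  facet normal 0.0000 0.0000 1.0000
    outer loop
      vertex 14.56 9.34 28.74
      vertex 2.16 12.64 28.74
      vertex 0.26 5.48 28.74
    endloop
  endfacet
  facet normal 0.0000 0.0000 1.0000
    outer loop
      vertex 14.56 9.34 28.74
      vertex 0.26 5.48 28.74
      vertex 5.50 0.25 28.74
    endloop
  endfacet
  facet normal 0.0000 0.0000 1.0000
    outer loop
      vertex 14.56 9.34 28.74
      vertex 5.50 0.25 28.74
      vertex 12.66 2.18 28.74
    endloop
  endfacet
  facet normal 0.7064 0.7078 0.0000
    outer loop
      vertex 14.56 9.34 0.00
      vertex 9.32 14.57 0.00
      vertex 9.32 14.57 28.74
    endloop
  endfacet
  facet normal 0.7064 0.7078 0.0000
    outer loop
      vertex 14.56 9.34 0.00
      vertex 9.32 14.57 28.74
      vertex 14.56 9.34 28.74
    endloop
  endfacet
  facet normal -0.2603 0.9655 0.0000
    outer loop
      vertex 9.32 14.57 0.00
      vertex 2.16 12.64 0.00
      vertex 2.16 12.64 28.74
    endloop
  endfacet
  facet normal -0.2603 0.9655 0.0000
    outer loop
      vertex 9.32 14.57 0.00
      vertex 2.16 12.64 28.74
      vertex 9.32 14.57 28.74
    endloop
  endfacet
  facet normal -0.9665 0.2565 0.0000
    outer loop
      vertex 2.16 12.64 0.00
      vertex 0.26 5.48 0.00
      vertex 0.26 5.48 28.74
    endloop
  endfacet
  facet normal -0.9665 0.2565 0.0000
    outer loop
      vertex 2.16 12.64 0.00
      vertex 0.26 5.48 28.74
      vertex 2.16 12.64 28.74
    endloop
  endfacet
  facet normal -0.7064 -0.7078 0.0000
    outer loop
      vertex 0.26 5.48 0.00
      vertex 5.50 0.25 0.00
      vertex 5.50 0.25 28.74
    endloop
  endfacet
  facet normal -0.7064 -0.7078 0.0000
    outer loop
      vertex 0.26 5.48 0.00
      vertex 5.50 0.25 28.74
      vertex 0.26 5.48 28.74
    endloop
  endfacet
  facet normal 0.2603 -0.9655 0.0000
    outer loop
      vertex 5.50 0.25 0.00
      vertex 12.66 2.18 0.00
      vertex 12.66 2.18 28.74
    endloop
  endfacet
  facet normal 0.2603 -0.9655 0.0000
    outer loop
      vertex 5.50 0.25 0.00
      vertex 12.66 2.18 28.74
      vertex 5.50 0.25 28.74
    endloop
  endfacet
  facet normal 0.9665 -0.2565 0.0000
    outer loop
      vertex 12.66 2.18 0.00
      vertex 14.56 9.34 0.00
      vertex 14.56 9.34 28.74
    endloop
  endfacet
  facet normal 0.9665 -0.2565 0.0000
    outer loop
      vertex 12.66 2.18 0.00
      vertex 14.56 9.34 28.74
      vertex 12.66 2.18 28.74
    endloop
  endfacet
endsolid part

The G0 Z moves step by Δz≈3.59 mm. Every layer's G1 loop is the same polygon, so the solid is a straight extrusion of it from z=0 to z≈28.7. Closing with flat bottom and top caps and triangulating gives 20 facets — a regular 6-sided prism (a cylinder approximated with 6 flat sides), circumscribed radius ≈ 7.41 mm, height ≈ 28.7 mm.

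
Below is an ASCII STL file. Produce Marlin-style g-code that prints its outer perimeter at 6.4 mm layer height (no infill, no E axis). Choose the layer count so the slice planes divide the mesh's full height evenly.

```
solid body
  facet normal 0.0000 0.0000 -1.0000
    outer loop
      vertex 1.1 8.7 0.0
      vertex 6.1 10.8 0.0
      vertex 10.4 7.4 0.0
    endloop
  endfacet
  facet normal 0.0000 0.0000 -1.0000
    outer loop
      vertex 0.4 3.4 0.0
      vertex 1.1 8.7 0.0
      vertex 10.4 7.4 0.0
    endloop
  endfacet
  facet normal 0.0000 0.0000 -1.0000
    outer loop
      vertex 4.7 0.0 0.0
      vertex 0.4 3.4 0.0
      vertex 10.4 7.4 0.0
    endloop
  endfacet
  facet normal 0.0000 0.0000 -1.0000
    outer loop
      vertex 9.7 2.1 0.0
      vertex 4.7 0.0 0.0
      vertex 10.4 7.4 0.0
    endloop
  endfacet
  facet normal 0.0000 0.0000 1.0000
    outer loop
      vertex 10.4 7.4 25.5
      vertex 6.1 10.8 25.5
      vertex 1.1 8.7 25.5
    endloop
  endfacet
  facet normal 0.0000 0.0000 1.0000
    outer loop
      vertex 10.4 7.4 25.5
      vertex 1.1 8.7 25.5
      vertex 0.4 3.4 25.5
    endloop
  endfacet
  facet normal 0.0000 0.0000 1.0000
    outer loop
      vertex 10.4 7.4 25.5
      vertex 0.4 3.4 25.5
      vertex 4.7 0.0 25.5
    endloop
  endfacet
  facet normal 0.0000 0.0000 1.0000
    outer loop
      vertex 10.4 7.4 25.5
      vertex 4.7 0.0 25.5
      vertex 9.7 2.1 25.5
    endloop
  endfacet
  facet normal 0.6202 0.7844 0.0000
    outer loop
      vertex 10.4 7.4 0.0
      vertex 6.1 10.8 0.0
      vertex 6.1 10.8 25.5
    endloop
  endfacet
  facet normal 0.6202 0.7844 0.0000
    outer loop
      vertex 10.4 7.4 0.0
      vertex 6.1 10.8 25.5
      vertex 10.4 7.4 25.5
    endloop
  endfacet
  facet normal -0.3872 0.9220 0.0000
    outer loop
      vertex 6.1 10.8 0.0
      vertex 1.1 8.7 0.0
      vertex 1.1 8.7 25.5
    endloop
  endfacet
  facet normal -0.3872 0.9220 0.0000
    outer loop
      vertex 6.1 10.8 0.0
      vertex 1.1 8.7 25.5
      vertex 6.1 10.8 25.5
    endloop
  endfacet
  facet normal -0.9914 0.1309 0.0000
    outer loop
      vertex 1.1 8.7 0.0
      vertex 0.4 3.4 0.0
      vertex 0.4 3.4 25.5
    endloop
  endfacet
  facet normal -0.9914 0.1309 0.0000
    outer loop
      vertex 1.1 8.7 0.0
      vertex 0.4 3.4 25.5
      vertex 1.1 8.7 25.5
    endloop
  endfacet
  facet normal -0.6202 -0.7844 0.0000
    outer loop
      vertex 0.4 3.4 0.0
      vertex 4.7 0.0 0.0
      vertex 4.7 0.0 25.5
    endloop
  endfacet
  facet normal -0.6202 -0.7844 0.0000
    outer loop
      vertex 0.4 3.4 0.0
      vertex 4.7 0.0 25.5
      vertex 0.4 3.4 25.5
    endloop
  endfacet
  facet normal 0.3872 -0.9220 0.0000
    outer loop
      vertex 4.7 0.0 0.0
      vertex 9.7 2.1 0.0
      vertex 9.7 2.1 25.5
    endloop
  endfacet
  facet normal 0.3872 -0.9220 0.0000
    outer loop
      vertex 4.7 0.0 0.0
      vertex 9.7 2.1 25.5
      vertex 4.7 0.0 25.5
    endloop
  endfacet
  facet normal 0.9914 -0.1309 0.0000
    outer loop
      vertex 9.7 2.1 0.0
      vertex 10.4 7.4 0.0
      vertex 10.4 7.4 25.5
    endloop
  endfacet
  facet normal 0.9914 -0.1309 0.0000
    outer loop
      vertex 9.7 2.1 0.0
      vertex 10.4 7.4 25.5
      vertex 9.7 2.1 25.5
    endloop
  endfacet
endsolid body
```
; perimeter-only toolpath
G21 ; units = mm
G90 ; absolute positioning
G28 ; home
; layer 1
G0 Z6.4
G0 X10.4 Y7.4
G1 X6.1 Y10.8
G1 X1.1 Y8.7
G1 X0.4 Y3.4
G1 X4.7 Y0.0
G1 X9.7 Y2.1
G1 X10.4 Y7.4
; layer 2
G0 Z12.8
G0 X10.4 Y7.4
G1 X6.1 Y10.8
G1 X1.1 Y8.7
G1 X0.4 Y3.4
G1 X4.7 Y0.0
G1 X9.7 Y2.1
G1 X10.4 Y7.4
; layer 3
G0 Z19.1
G0 X10.4 Y7.4
G1 X6.1 Y10.8
G1 X1.1 Y8.7
G1 X0.4 Y3.4
G1 X4.7 Y0.0
G1 X9.7 Y2.1
G1 X10.4 Y7.4
; layer 4
G0 Z25.5
G0 X10.4 Y7.4
G1 X6.1 Y10.8
G1 X1.1 Y8.7
G1 X0.4 Y3.4
G1 X4.7 Y0.0
G1 X9.7 Y2.1
G1 X10.4 Y7.4
M2 ; end

The solid is a regular 6-sided prism (a cylinder approximated with 6 flat sides), circumscribed radius ≈ 5.4 mm, height ≈ 25.5 mm. Slicing at Δz = 6.4 mm — 4 equal slices spanning the solid's height, so layer i sits at z = i·h/4 — gives 4 non-empty perimeters. Each is a 6-segment closed polygon; G0 lifts to the layer z and rapids to the start vertex, then G1 traces the edges.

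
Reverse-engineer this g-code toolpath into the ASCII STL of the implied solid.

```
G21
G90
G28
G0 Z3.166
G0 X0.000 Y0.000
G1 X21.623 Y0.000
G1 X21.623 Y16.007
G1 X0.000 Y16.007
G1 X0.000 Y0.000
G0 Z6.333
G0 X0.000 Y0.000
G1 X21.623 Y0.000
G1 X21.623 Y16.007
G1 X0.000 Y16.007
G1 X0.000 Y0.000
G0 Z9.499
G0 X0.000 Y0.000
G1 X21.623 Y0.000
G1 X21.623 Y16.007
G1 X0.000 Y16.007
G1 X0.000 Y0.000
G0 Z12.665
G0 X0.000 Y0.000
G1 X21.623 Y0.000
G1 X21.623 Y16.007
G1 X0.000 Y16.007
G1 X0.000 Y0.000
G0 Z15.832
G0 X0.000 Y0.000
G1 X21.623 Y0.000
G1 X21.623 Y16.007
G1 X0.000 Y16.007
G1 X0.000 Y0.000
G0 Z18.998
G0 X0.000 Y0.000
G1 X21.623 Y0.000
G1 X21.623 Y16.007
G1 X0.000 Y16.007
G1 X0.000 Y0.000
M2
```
solid part
  facet normal 0.0000 0.0000 -1.0000
    outer loop
      vertex 21.623 16.007 0.000
      vertex 21.623 0.000 0.000
      vertex 0.000 0.000 0.000
    endloop
  endfacet
  facet normal 0.0000 0.0000 -1.0000
    outer loop
      vertex 0.000 16.007 0.000
      vertex 21.623 16.007 0.000
      vertex 0.000 0.000 0.000
    endloop
  endfacet
  facet normal 0.0000 0.0000 1.0000
    outer loop
      vertex 0.000 0.000 18.998
      vertex 21.623 0.000 18.998
      vertex 21.623 16.007 18.998
    endloop
  endfacet
  facet normal 0.0000 0.0000 1.0000
    outer loop
      vertex 0.000 0.000 18.998
      vertex 21.623 16.007 18.998
      vertex 0.000 16.007 18.998
    endloop
  endfacet
  facet normal 0.0000 -1.0000 0.0000
    outer loop
      vertex 0.000 0.000 0.000
      vertex 21.623 0.000 0.000
      vertex 21.623 0.000 18.998
    endloop
  endfacet
  facet normal 0.0000 -1.0000 0.0000
    outer loop
      vertex 0.000 0.000 0.000
      vertex 21.623 0.000 18.998
      vertex 0.000 0.000 18.998
    endloop
  endfacet
  facet normal 0.0000 1.0000 0.0000
    outer loop
      vertex 21.623 16.007 18.998
      vertex 21.623 16.007 0.000
      vertex 0.000 16.007 0.000
    endloop
  endfacet
  facet normal 0.0000 1.0000 0.0000
    outer loop
      vertex 0.000 16.007 18.998
      vertex 21.623 16.007 18.998
      vertex 0.000 16.007 0.000
    endloop
  endfacet
  facet normal -1.0000 0.0000 0.0000
    outer loop
      vertex 0.000 16.007 18.998
      vertex 0.000 16.007 0.000
      vertex 0.000 0.000 0.000
    endloop
  endfacet
  facet normal -1.0000 0.0000 0.0000
    outer loop
      vertex 0.000 0.000 18.998
      vertex 0.000 16.007 18.998
      vertex 0.000 0.000 0.000
    endloop
  endfacet
  facet normal 1.0000 0.0000 0.0000
    outer loop
      vertex 21.623 0.000 0.000
      vertex 21.623 16.007 0.000
      vertex 21.623 16.007 18.998
    endloop
  endfacet
  facet normal 1.0000 0.0000 0.0000
    outer loop
      vertex 21.623 0.000 0.000
      vertex 21.623 16.007 18.998
      vertex 21.623 0.000 18.998
    endloop
  endfacet
endsolid part

The G0 Z moves step by Δz≈3.166 mm. Every layer's G1 loop is the same polygon, so the solid is a straight extrusion of it from z=0 to z≈19. Closing with flat bottom and top caps and triangulating gives 12 facets — a rectangular box, roughly 21.6 × 16 mm footprint and 19 mm tall.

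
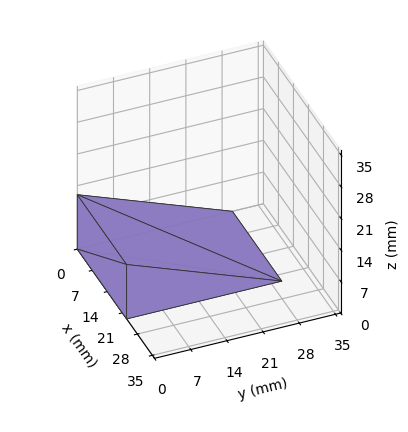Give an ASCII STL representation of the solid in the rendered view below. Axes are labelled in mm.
Reading the render: the shape is a wedge (ramp): 23 × 30 mm base, rising to 12 mm along the y=0 edge and sloping linearly to z=0 at y=30 (dimensions read to the nearest mm from the axis ticks). For the STL, each face is triangulated and given an outward normal.

solid part
  facet normal 0.0000 0.0000 -1.0000
    outer loop
      vertex 23.000 30.000 0.000
      vertex 23.000 0.000 0.000
      vertex 0.000 0.000 0.000
    endloop
  endfacet
  facet normal 0.0000 0.0000 -1.0000
    outer loop
      vertex 0.000 30.000 0.000
      vertex 23.000 30.000 0.000
      vertex 0.000 0.000 0.000
    endloop
  endfacet
  facet normal 0.0000 -1.0000 0.0000
    outer loop
      vertex 0.000 0.000 0.000
      vertex 23.000 0.000 0.000
      vertex 23.000 0.000 12.000
    endloop
  endfacet
  facet normal 0.0000 -1.0000 0.0000
    outer loop
      vertex 0.000 0.000 0.000
      vertex 23.000 0.000 12.000
      vertex 0.000 0.000 12.000
    endloop
  endfacet
  facet normal 0.0000 0.3714 0.9285
    outer loop
      vertex 0.000 0.000 12.000
      vertex 23.000 0.000 12.000
      vertex 23.000 30.000 0.000
    endloop
  endfacet
  facet normal 0.0000 0.3714 0.9285
    outer loop
      vertex 0.000 0.000 12.000
      vertex 23.000 30.000 0.000
      vertex 0.000 30.000 0.000
    endloop
  endfacet
  facet normal -1.0000 0.0000 0.0000
    outer loop
      vertex 0.000 0.000 12.000
      vertex 0.000 30.000 0.000
      vertex 0.000 0.000 0.000
    endloop
  endfacet
  facet normal 1.0000 0.0000 0.0000
    outer loop
      vertex 23.000 0.000 0.000
      vertex 23.000 30.000 0.000
      vertex 23.000 0.000 12.000
    endloop
  endfacet
endsolid part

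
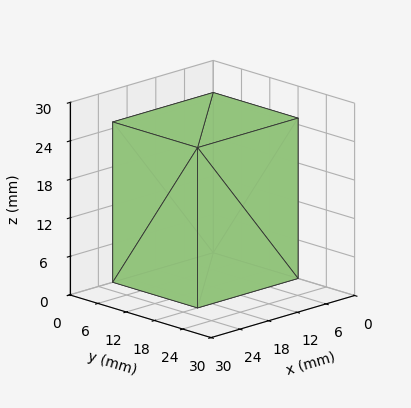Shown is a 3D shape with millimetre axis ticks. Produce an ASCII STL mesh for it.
Reading the render: the shape is a rectangular box, roughly 21 × 18 mm footprint and 25 mm tall (dimensions read to the nearest mm from the axis ticks). For the STL, each face is triangulated and given an outward normal.

solid part
  facet normal 0.0000 0.0000 -1.0000
    outer loop
      vertex 21.0 18.0 0.0
      vertex 21.0 0.0 0.0
      vertex 0.0 0.0 0.0
    endloop
  endfacet
  facet normal 0.0000 0.0000 -1.0000
    outer loop
      vertex 0.0 18.0 0.0
      vertex 21.0 18.0 0.0
      vertex 0.0 0.0 0.0
    endloop
  endfacet
  facet normal 0.0000 0.0000 1.0000
    outer loop
      vertex 0.0 0.0 25.0
      vertex 21.0 0.0 25.0
      vertex 21.0 18.0 25.0
    endloop
  endfacet
  facet normal 0.0000 0.0000 1.0000
    outer loop
      vertex 0.0 0.0 25.0
      vertex 21.0 18.0 25.0
      vertex 0.0 18.0 25.0
    endloop
  endfacet
  facet normal 0.0000 -1.0000 0.0000
    outer loop
      vertex 0.0 0.0 0.0
      vertex 21.0 0.0 0.0
      vertex 21.0 0.0 25.0
    endloop
  endfacet
  facet normal 0.0000 -1.0000 0.0000
    outer loop
      vertex 0.0 0.0 0.0
      vertex 21.0 0.0 25.0
      vertex 0.0 0.0 25.0
    endloop
  endfacet
  facet normal 0.0000 1.0000 0.0000
    outer loop
      vertex 21.0 18.0 25.0
      vertex 21.0 18.0 0.0
      vertex 0.0 18.0 0.0
    endloop
  endfacet
  facet normal 0.0000 1.0000 0.0000
    outer loop
      vertex 0.0 18.0 25.0
      vertex 21.0 18.0 25.0
      vertex 0.0 18.0 0.0
    endloop
  endfacet
  facet normal -1.0000 0.0000 0.0000
    outer loop
      vertex 0.0 18.0 25.0
      vertex 0.0 18.0 0.0
      vertex 0.0 0.0 0.0
    endloop
  endfacet
  facet normal -1.0000 0.0000 0.0000
    outer loop
      vertex 0.0 0.0 25.0
      vertex 0.0 18.0 25.0
      vertex 0.0 0.0 0.0
    endloop
  endfacet
  facet normal 1.0000 0.0000 0.0000
    outer loop
      vertex 21.0 0.0 0.0
      vertex 21.0 18.0 0.0
      vertex 21.0 18.0 25.0
    endloop
  endfacet
  facet normal 1.0000 0.0000 0.0000
    outer loop
      vertex 21.0 0.0 0.0
      vertex 21.0 18.0 25.0
      vertex 21.0 0.0 25.0
    endloop
  endfacet
endsolid part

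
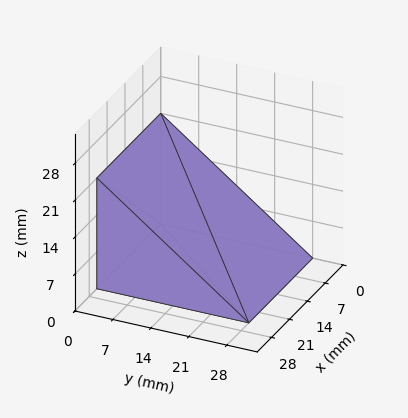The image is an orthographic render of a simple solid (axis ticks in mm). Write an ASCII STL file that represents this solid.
Reading the render: the shape is a wedge (ramp): 25 × 28 mm base, rising to 21 mm along the y=0 edge and sloping linearly to z=0 at y=28 (dimensions read to the nearest mm from the axis ticks). For the STL, each face is triangulated and given an outward normal.

solid part
  facet normal 0.0000 0.0000 -1.0000
    outer loop
      vertex 25.0 28.0 0.0
      vertex 25.0 0.0 0.0
      vertex 0.0 0.0 0.0
    endloop
  endfacet
  facet normal 0.0000 0.0000 -1.0000
    outer loop
      vertex 0.0 28.0 0.0
      vertex 25.0 28.0 0.0
      vertex 0.0 0.0 0.0
    endloop
  endfacet
  facet normal 0.0000 -1.0000 0.0000
    outer loop
      vertex 0.0 0.0 0.0
      vertex 25.0 0.0 0.0
      vertex 25.0 0.0 21.0
    endloop
  endfacet
  facet normal 0.0000 -1.0000 0.0000
    outer loop
      vertex 0.0 0.0 0.0
      vertex 25.0 0.0 21.0
      vertex 0.0 0.0 21.0
    endloop
  endfacet
  facet normal 0.0000 0.6000 0.8000
    outer loop
      vertex 0.0 0.0 21.0
      vertex 25.0 0.0 21.0
      vertex 25.0 28.0 0.0
    endloop
  endfacet
  facet normal 0.0000 0.6000 0.8000
    outer loop
      vertex 0.0 0.0 21.0
      vertex 25.0 28.0 0.0
      vertex 0.0 28.0 0.0
    endloop
  endfacet
  facet normal -1.0000 0.0000 0.0000
    outer loop
      vertex 0.0 0.0 21.0
      vertex 0.0 28.0 0.0
      vertex 0.0 0.0 0.0
    endloop
  endfacet
  facet normal 1.0000 0.0000 0.0000
    outer loop
      vertex 25.0 0.0 0.0
      vertex 25.0 28.0 0.0
      vertex 25.0 0.0 21.0
    endloop
  endfacet
endsolid part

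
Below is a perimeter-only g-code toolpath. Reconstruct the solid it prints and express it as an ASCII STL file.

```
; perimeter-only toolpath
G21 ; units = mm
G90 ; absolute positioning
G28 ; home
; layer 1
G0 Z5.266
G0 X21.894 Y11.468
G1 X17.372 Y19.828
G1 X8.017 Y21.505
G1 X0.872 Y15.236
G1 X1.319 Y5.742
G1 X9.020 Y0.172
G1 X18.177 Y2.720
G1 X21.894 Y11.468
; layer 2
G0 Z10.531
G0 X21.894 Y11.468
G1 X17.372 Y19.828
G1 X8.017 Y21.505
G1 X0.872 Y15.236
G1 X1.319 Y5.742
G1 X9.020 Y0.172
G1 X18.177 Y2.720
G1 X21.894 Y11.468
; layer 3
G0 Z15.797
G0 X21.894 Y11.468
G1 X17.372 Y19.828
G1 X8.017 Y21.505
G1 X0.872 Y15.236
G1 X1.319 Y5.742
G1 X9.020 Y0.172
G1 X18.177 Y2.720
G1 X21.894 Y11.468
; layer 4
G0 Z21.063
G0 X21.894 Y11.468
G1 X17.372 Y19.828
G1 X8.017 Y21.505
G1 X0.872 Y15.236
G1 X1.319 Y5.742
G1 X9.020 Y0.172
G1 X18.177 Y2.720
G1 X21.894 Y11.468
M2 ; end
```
solid part
  facet normal 0.0000 0.0000 -1.0000
    outer loop
      vertex 8.017 21.505 0.000
      vertex 17.372 19.828 0.000
      vertex 21.894 11.468 0.000
    endloop
  endfacet
  facet normal 0.0000 0.0000 -1.0000
    outer loop
      vertex 0.872 15.236 0.000
      vertex 8.017 21.505 0.000
      vertex 21.894 11.468 0.000
    endloop
  endfacet
  facet normal 0.0000 0.0000 -1.0000
    outer loop
      vertex 1.319 5.742 0.000
      vertex 0.872 15.236 0.000
      vertex 21.894 11.468 0.000
    endloop
  endfacet
  facet normal 0.0000 0.0000 -1.0000
    outer loop
      vertex 9.020 0.172 0.000
      vertex 1.319 5.742 0.000
      vertex 21.894 11.468 0.000
    endloop
  endfacet
  facet normal 0.0000 0.0000 -1.0000
    outer loop
      vertex 18.177 2.720 0.000
      vertex 9.020 0.172 0.000
      vertex 21.894 11.468 0.000
    endloop
  endfacet
  facet normal 0.0000 0.0000 1.0000
    outer loop
      vertex 21.894 11.468 21.063
      vertex 17.372 19.828 21.063
      vertex 8.017 21.505 21.063
    endloop
  endfacet
  facet normal 0.0000 0.0000 1.0000
    outer loop
      vertex 21.894 11.468 21.063
      vertex 8.017 21.505 21.063
      vertex 0.872 15.236 21.063
    endloop
  endfacet
  facet normal 0.0000 0.0000 1.0000
    outer loop
      vertex 21.894 11.468 21.063
      vertex 0.872 15.236 21.063
      vertex 1.319 5.742 21.063
    endloop
  endfacet
  facet normal 0.0000 0.0000 1.0000
    outer loop
      vertex 21.894 11.468 21.063
      vertex 1.319 5.742 21.063
      vertex 9.020 0.172 21.063
    endloop
  endfacet
  facet normal 0.0000 0.0000 1.0000
    outer loop
      vertex 21.894 11.468 21.063
      vertex 9.020 0.172 21.063
      vertex 18.177 2.720 21.063
    endloop
  endfacet
  facet normal 0.8796 0.4758 0.0000
    outer loop
      vertex 21.894 11.468 0.000
      vertex 17.372 19.828 0.000
      vertex 17.372 19.828 21.063
    endloop
  endfacet
  facet normal 0.8796 0.4758 0.0000
    outer loop
      vertex 21.894 11.468 0.000
      vertex 17.372 19.828 21.063
      vertex 21.894 11.468 21.063
    endloop
  endfacet
  facet normal 0.1764 0.9843 0.0000
    outer loop
      vertex 17.372 19.828 0.000
      vertex 8.017 21.505 0.000
      vertex 8.017 21.505 21.063
    endloop
  endfacet
  facet normal 0.1764 0.9843 0.0000
    outer loop
      vertex 17.372 19.828 0.000
      vertex 8.017 21.505 21.063
      vertex 17.372 19.828 21.063
    endloop
  endfacet
  facet normal -0.6595 0.7517 0.0000
    outer loop
      vertex 8.017 21.505 0.000
      vertex 0.872 15.236 0.000
      vertex 0.872 15.236 21.063
    endloop
  endfacet
  facet normal -0.6595 0.7517 0.0000
    outer loop
      vertex 8.017 21.505 0.000
      vertex 0.872 15.236 21.063
      vertex 8.017 21.505 21.063
    endloop
  endfacet
  facet normal -0.9989 -0.0470 0.0000
    outer loop
      vertex 0.872 15.236 0.000
      vertex 1.319 5.742 0.000
      vertex 1.319 5.742 21.063
    endloop
  endfacet
  facet normal -0.9989 -0.0470 0.0000
    outer loop
      vertex 0.872 15.236 0.000
      vertex 1.319 5.742 21.063
      vertex 0.872 15.236 21.063
    endloop
  endfacet
  facet normal -0.5861 -0.8103 0.0000
    outer loop
      vertex 1.319 5.742 0.000
      vertex 9.020 0.172 0.000
      vertex 9.020 0.172 21.063
    endloop
  endfacet
  facet normal -0.5861 -0.8103 0.0000
    outer loop
      vertex 1.319 5.742 0.000
      vertex 9.020 0.172 21.063
      vertex 1.319 5.742 21.063
    endloop
  endfacet
  facet normal 0.2681 -0.9634 0.0000
    outer loop
      vertex 9.020 0.172 0.000
      vertex 18.177 2.720 0.000
      vertex 18.177 2.720 21.063
    endloop
  endfacet
  facet normal 0.2681 -0.9634 0.0000
    outer loop
      vertex 9.020 0.172 0.000
      vertex 18.177 2.720 21.063
      vertex 9.020 0.172 21.063
    endloop
  endfacet
  facet normal 0.9204 -0.3911 0.0000
    outer loop
      vertex 18.177 2.720 0.000
      vertex 21.894 11.468 0.000
      vertex 21.894 11.468 21.063
    endloop
  endfacet
  facet normal 0.9204 -0.3911 0.0000
    outer loop
      vertex 18.177 2.720 0.000
      vertex 21.894 11.468 21.063
      vertex 18.177 2.720 21.063
    endloop
  endfacet
endsolid part

The G0 Z moves step by Δz≈5.266 mm. Every layer's G1 loop is the same polygon, so the solid is a straight extrusion of it from z=0 to z≈21.1. Closing with flat bottom and top caps and triangulating gives 24 facets — a regular 7-sided prism (a cylinder approximated with 7 flat sides), circumscribed radius ≈ 11 mm, height ≈ 21.1 mm.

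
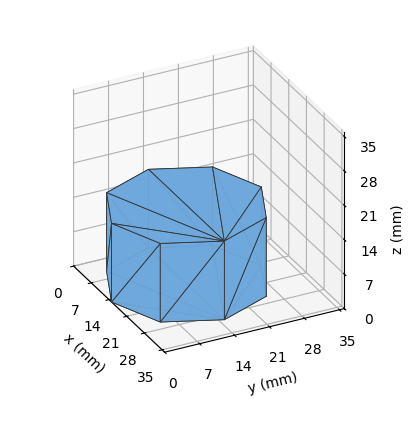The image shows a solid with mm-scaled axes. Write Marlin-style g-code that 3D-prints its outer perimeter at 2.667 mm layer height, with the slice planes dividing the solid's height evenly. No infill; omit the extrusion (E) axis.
Reading the render: the shape is a regular 8-sided prism (a cylinder approximated with 8 flat sides), circumscribed radius ≈ 15 mm, height ≈ 16 mm (dimensions read to the nearest mm from the axis ticks). For the g-code, the solid's height is divided into equal slices at the stated Δz and each level perimeter traced with G1 moves after a G0 lift.

; perimeter-only toolpath
G21 ; units = mm
G90 ; absolute positioning
G28 ; home
; layer 1
G0 Z2.667
G0 X30.000 Y15.000
G1 X25.607 Y25.607
G1 X15.000 Y30.000
G1 X4.393 Y25.607
G1 X0.000 Y15.000
G1 X4.393 Y4.393
G1 X15.000 Y0.000
G1 X25.607 Y4.393
G1 X30.000 Y15.000
; layer 2
G0 Z5.333
G0 X30.000 Y15.000
G1 X25.607 Y25.607
G1 X15.000 Y30.000
G1 X4.393 Y25.607
G1 X0.000 Y15.000
G1 X4.393 Y4.393
G1 X15.000 Y0.000
G1 X25.607 Y4.393
G1 X30.000 Y15.000
; layer 3
G0 Z8.000
G0 X30.000 Y15.000
G1 X25.607 Y25.607
G1 X15.000 Y30.000
G1 X4.393 Y25.607
G1 X0.000 Y15.000
G1 X4.393 Y4.393
G1 X15.000 Y0.000
G1 X25.607 Y4.393
G1 X30.000 Y15.000
; layer 4
G0 Z10.667
G0 X30.000 Y15.000
G1 X25.607 Y25.607
G1 X15.000 Y30.000
G1 X4.393 Y25.607
G1 X0.000 Y15.000
G1 X4.393 Y4.393
G1 X15.000 Y0.000
G1 X25.607 Y4.393
G1 X30.000 Y15.000
; layer 5
G0 Z13.333
G0 X30.000 Y15.000
G1 X25.607 Y25.607
G1 X15.000 Y30.000
G1 X4.393 Y25.607
G1 X0.000 Y15.000
G1 X4.393 Y4.393
G1 X15.000 Y0.000
G1 X25.607 Y4.393
G1 X30.000 Y15.000
; layer 6
G0 Z16.000
G0 X30.000 Y15.000
G1 X25.607 Y25.607
G1 X15.000 Y30.000
G1 X4.393 Y25.607
G1 X0.000 Y15.000
G1 X4.393 Y4.393
G1 X15.000 Y0.000
G1 X25.607 Y4.393
G1 X30.000 Y15.000
M2 ; end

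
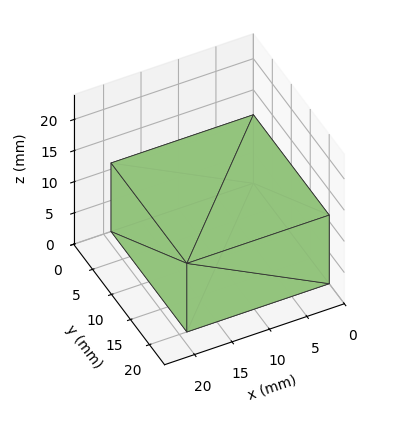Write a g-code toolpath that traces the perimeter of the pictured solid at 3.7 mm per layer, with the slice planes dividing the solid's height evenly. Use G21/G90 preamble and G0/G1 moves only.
Reading the render: the shape is a rectangular box, roughly 19 × 20 mm footprint and 11 mm tall (dimensions read to the nearest mm from the axis ticks). For the g-code, the solid's height is divided into equal slices at the stated Δz and each level perimeter traced with G1 moves after a G0 lift.

; perimeter-only toolpath
G21 ; units = mm
G90 ; absolute positioning
G28 ; home
; layer 1
G0 Z3.7
G0 X0.0 Y0.0
G1 X19.0 Y0.0
G1 X19.0 Y20.0
G1 X0.0 Y20.0
G1 X0.0 Y0.0
; layer 2
G0 Z7.3
G0 X0.0 Y0.0
G1 X19.0 Y0.0
G1 X19.0 Y20.0
G1 X0.0 Y20.0
G1 X0.0 Y0.0
; layer 3
G0 Z11.0
G0 X0.0 Y0.0
G1 X19.0 Y0.0
G1 X19.0 Y20.0
G1 X0.0 Y20.0
G1 X0.0 Y0.0
M2 ; end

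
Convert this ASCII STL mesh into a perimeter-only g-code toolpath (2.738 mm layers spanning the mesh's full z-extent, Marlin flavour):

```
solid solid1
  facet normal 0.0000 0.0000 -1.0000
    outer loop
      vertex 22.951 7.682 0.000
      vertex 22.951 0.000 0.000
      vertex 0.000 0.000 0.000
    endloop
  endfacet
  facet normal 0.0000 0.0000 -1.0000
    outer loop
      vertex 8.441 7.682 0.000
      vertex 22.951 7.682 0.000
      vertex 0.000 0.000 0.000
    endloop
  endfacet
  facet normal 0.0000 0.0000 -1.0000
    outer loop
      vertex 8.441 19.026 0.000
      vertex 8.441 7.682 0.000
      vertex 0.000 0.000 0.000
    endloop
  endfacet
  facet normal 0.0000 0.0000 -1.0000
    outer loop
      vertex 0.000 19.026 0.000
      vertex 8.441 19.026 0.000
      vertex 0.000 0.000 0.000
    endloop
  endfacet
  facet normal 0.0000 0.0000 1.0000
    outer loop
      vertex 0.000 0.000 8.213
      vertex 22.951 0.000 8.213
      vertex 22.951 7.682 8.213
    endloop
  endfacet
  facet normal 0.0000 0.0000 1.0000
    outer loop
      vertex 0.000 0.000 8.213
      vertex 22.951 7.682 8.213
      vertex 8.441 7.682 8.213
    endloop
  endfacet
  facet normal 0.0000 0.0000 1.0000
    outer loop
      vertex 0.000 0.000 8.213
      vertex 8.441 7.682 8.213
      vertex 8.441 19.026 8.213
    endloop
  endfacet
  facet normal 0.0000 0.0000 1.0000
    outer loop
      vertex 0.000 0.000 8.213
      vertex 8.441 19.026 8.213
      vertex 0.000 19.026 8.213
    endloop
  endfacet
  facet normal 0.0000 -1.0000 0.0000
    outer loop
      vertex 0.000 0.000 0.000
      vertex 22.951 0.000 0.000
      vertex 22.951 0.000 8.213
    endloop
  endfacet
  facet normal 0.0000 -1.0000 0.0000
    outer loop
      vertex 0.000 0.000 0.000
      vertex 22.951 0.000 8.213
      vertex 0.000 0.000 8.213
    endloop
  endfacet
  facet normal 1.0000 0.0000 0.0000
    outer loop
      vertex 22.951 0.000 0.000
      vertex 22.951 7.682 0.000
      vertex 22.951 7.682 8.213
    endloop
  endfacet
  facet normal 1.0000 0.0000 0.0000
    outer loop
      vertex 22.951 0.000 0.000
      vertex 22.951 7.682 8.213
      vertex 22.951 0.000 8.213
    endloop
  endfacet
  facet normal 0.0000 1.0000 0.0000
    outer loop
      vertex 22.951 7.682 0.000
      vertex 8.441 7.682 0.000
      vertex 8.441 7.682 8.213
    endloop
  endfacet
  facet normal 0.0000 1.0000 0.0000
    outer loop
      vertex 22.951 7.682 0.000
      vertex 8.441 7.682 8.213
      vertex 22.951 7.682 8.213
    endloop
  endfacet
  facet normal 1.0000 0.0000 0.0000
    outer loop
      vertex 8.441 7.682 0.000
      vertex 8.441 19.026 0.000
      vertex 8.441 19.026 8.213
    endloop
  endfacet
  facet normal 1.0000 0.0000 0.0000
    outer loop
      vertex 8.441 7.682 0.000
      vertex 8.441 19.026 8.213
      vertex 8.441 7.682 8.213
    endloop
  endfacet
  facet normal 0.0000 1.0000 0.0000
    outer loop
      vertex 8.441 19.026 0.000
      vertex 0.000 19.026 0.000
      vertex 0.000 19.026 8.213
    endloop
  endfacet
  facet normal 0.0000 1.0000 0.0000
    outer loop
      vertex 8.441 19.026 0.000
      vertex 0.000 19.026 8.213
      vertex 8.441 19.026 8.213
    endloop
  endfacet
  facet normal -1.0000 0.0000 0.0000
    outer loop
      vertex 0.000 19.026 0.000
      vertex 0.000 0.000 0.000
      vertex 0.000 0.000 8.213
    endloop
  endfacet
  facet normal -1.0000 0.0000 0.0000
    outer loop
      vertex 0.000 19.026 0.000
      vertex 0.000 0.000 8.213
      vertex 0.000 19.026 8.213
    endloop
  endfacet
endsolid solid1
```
; perimeter-only toolpath
G21 ; units = mm
G90 ; absolute positioning
G28 ; home
; layer 1
G0 Z2.738
G0 X0.000 Y0.000
G1 X22.951 Y0.000
G1 X22.951 Y7.682
G1 X8.441 Y7.682
G1 X8.441 Y19.026
G1 X0.000 Y19.026
G1 X0.000 Y0.000
; layer 2
G0 Z5.475
G0 X0.000 Y0.000
G1 X22.951 Y0.000
G1 X22.951 Y7.682
G1 X8.441 Y7.682
G1 X8.441 Y19.026
G1 X0.000 Y19.026
G1 X0.000 Y0.000
; layer 3
G0 Z8.213
G0 X0.000 Y0.000
G1 X22.951 Y0.000
G1 X22.951 Y7.682
G1 X8.441 Y7.682
G1 X8.441 Y19.026
G1 X0.000 Y19.026
G1 X0.000 Y0.000
M2 ; end

The solid is an L-shaped prism: outer 23 × 19 mm, arm thicknesses ≈ 7.68 mm (horizontal) and 8.44 mm (vertical), extruded 8.21 mm in z. Slicing at Δz = 2.738 mm — 3 equal slices spanning the solid's height, so layer i sits at z = i·h/3 — gives 3 non-empty perimeters. Each is a 6-segment closed polygon; G0 lifts to the layer z and rapids to the start vertex, then G1 traces the edges.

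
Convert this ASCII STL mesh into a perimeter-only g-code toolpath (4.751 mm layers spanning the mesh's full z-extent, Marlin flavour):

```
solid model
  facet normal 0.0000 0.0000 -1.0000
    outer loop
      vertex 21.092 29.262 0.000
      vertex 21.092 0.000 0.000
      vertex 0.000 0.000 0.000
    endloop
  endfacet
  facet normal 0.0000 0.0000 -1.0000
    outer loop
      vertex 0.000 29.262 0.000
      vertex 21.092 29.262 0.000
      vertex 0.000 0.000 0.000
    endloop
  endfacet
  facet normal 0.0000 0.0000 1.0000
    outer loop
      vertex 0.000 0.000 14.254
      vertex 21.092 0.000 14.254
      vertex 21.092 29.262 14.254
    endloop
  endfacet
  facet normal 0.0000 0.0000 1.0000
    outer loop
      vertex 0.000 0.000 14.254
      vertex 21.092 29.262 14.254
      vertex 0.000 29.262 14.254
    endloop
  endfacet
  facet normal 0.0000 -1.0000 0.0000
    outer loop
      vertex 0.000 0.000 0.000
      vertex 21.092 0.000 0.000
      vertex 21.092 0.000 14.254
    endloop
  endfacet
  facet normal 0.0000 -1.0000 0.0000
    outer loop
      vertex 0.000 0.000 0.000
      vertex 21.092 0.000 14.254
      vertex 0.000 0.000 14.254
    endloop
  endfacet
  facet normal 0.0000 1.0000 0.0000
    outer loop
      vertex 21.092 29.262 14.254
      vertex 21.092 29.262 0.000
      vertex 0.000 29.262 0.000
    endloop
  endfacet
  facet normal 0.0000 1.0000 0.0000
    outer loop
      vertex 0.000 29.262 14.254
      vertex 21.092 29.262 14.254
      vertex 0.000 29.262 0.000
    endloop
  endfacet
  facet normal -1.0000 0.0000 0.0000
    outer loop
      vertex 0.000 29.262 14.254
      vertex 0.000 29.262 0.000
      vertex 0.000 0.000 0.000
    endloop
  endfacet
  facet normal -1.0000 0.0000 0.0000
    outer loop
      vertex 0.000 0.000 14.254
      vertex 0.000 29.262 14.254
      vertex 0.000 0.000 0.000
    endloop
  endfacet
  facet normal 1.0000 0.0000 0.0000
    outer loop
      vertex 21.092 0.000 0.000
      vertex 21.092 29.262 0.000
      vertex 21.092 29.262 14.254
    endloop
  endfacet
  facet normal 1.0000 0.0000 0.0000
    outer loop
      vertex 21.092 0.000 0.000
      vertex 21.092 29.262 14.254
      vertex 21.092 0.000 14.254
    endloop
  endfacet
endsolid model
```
; perimeter-only toolpath
G21 ; units = mm
G90 ; absolute positioning
G28 ; home
; layer 1
G0 Z4.751
G0 X0.000 Y0.000
G1 X21.092 Y0.000
G1 X21.092 Y29.262
G1 X0.000 Y29.262
G1 X0.000 Y0.000
; layer 2
G0 Z9.503
G0 X0.000 Y0.000
G1 X21.092 Y0.000
G1 X21.092 Y29.262
G1 X0.000 Y29.262
G1 X0.000 Y0.000
; layer 3
G0 Z14.254
G0 X0.000 Y0.000
G1 X21.092 Y0.000
G1 X21.092 Y29.262
G1 X0.000 Y29.262
G1 X0.000 Y0.000
M2 ; end

The solid is a rectangular box, roughly 21.1 × 29.3 mm footprint and 14.3 mm tall. Slicing at Δz = 4.751 mm — 3 equal slices spanning the solid's height, so layer i sits at z = i·h/3 — gives 3 non-empty perimeters. Each is a 4-segment closed polygon; G0 lifts to the layer z and rapids to the start vertex, then G1 traces the edges.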